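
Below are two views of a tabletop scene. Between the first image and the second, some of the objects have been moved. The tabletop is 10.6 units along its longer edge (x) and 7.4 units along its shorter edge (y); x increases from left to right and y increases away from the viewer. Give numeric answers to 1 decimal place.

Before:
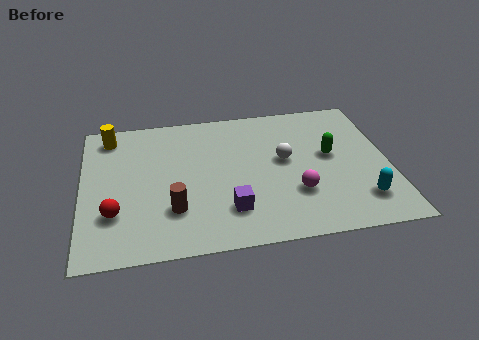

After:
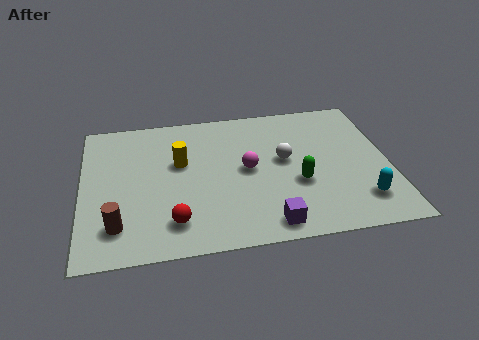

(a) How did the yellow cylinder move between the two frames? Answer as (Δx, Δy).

(2.4, -1.8)

The yellow cylinder started near (1.0, 6.3) and ended near (3.4, 4.5).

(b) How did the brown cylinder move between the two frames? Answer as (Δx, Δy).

(-1.9, -0.5)

The brown cylinder started near (3.1, 2.1) and ended near (1.2, 1.6).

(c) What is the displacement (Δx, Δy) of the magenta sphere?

(-1.6, 1.5)

The magenta sphere started near (7.3, 2.3) and ended near (5.7, 3.8).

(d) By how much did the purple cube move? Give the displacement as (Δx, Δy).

(1.3, -0.9)

From the two frames, the purple cube sits at roughly (5.0, 1.8) before and (6.3, 0.9) after.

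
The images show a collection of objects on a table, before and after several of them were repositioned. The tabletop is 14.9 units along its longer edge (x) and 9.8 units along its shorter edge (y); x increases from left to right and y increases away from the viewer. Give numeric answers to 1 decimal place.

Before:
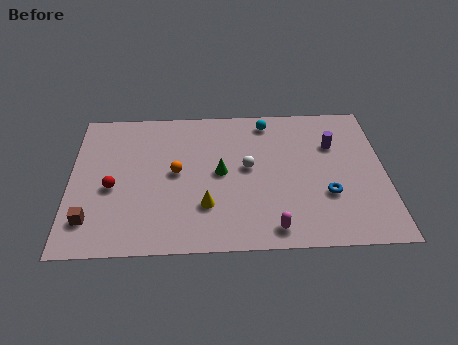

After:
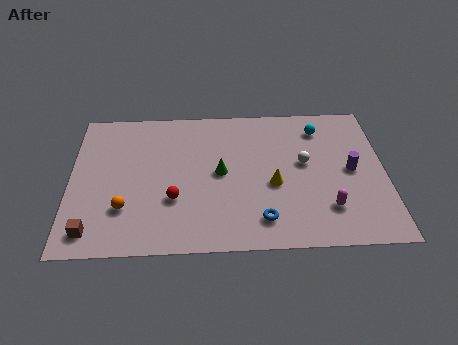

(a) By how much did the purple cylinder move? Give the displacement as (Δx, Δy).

(0.8, -1.8)

The purple cylinder was at about (12.5, 6.7) and moved to about (13.3, 4.9).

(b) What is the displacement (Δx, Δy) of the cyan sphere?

(2.5, -0.6)

From the two frames, the cyan sphere sits at roughly (9.4, 8.5) before and (11.9, 7.9) after.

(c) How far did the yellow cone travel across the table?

3.5

The yellow cone was near (6.4, 2.8) before and (9.6, 4.1) after, so it travelled √(3.2² + 1.3²) ≈ 3.5 units.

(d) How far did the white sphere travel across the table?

2.7

The white sphere was near (8.4, 5.3) before and (11.1, 5.5) after, so it travelled √(2.7² + 0.2²) ≈ 2.7 units.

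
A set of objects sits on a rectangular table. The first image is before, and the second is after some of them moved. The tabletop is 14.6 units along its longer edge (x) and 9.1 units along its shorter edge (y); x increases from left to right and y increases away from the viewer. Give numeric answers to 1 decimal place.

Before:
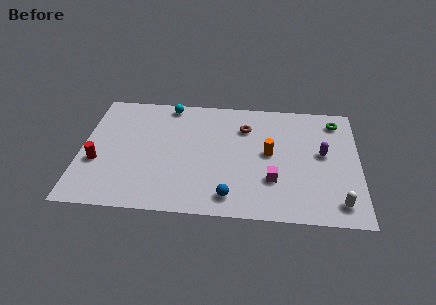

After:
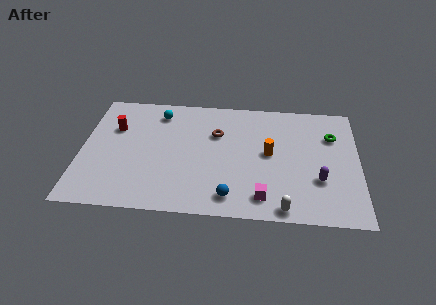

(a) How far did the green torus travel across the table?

1.2

From (13.4, 7.6) to (13.2, 6.4), the green torus covered √(0.2² + 1.2²) ≈ 1.2 units.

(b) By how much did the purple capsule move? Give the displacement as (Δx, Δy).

(-0.2, -2.0)

The purple capsule was at about (12.7, 5.0) and moved to about (12.5, 3.0).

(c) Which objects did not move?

the blue sphere and the orange cylinder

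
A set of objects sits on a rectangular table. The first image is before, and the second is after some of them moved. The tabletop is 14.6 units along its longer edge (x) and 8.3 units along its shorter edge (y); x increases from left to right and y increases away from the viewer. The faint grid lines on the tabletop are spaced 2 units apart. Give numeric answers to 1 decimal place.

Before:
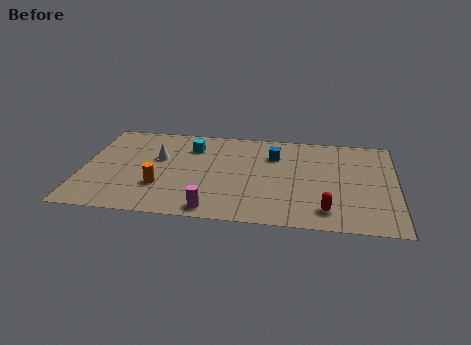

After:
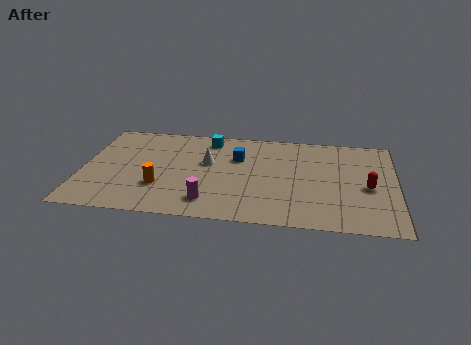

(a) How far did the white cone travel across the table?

2.3

From (3.5, 5.1) to (5.8, 5.0), the white cone covered √(2.3² + 0.1²) ≈ 2.3 units.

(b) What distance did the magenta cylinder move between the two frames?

0.7

The magenta cylinder was near (6.2, 0.9) before and (6.0, 1.6) after, so it travelled √(0.2² + 0.7²) ≈ 0.7 units.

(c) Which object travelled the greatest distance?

the red capsule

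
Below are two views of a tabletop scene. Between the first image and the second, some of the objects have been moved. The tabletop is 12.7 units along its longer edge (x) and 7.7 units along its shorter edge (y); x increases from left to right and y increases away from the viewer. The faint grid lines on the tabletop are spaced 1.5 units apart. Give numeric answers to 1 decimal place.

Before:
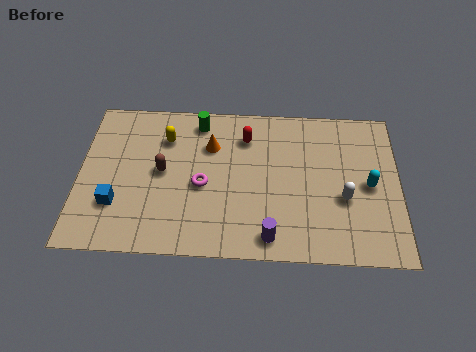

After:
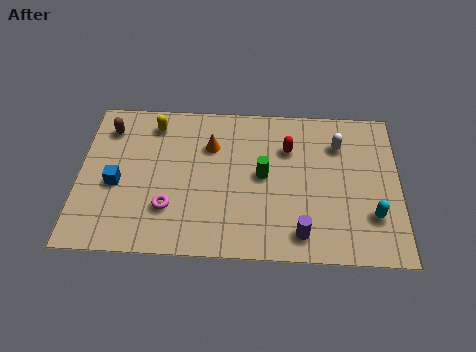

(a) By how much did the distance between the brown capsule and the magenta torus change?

+2.9

They were about 1.7 units apart before and 4.6 after — 2.9 units further apart.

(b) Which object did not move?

the orange cone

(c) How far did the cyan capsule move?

1.5

The cyan capsule was near (11.5, 3.7) before and (11.6, 2.2) after, so it travelled √(0.1² + 1.5²) ≈ 1.5 units.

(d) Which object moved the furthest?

the green cylinder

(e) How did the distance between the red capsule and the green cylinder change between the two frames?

-0.3

The distance was about 2.0 in the first image and 1.7 in the second, so they moved 0.3 units closer together.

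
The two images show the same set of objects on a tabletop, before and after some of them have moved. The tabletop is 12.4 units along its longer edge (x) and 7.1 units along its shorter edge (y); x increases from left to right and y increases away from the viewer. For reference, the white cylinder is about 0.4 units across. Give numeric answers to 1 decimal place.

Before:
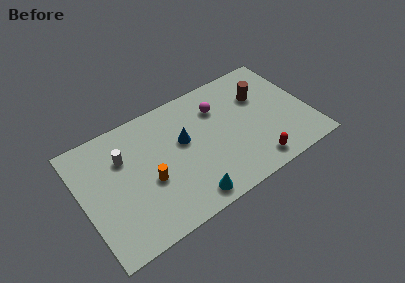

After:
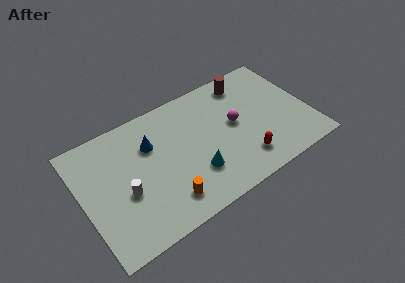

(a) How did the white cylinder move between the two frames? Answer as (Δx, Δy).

(-0.2, -2.0)

The white cylinder started near (2.4, 4.9) and ended near (2.2, 2.9).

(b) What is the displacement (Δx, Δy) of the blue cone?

(-1.7, 0.7)

The blue cone started near (5.6, 4.2) and ended near (3.9, 4.9).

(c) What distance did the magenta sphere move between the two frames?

1.6

The magenta sphere moved from about (7.7, 5.2) to (8.4, 3.8), a distance of √(0.7² + 1.4²) ≈ 1.6.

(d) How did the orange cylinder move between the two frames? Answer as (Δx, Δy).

(0.7, -1.5)

The orange cylinder started near (3.5, 2.9) and ended near (4.2, 1.4).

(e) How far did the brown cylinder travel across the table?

1.3

The brown cylinder was near (10.0, 4.8) before and (9.4, 6.0) after, so it travelled √(0.6² + 1.2²) ≈ 1.3 units.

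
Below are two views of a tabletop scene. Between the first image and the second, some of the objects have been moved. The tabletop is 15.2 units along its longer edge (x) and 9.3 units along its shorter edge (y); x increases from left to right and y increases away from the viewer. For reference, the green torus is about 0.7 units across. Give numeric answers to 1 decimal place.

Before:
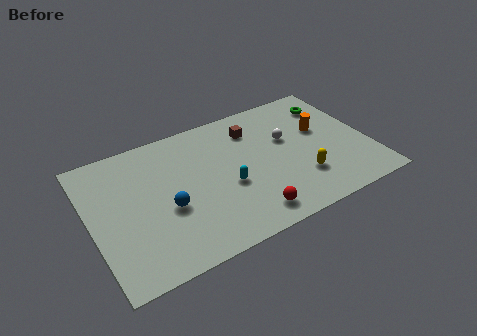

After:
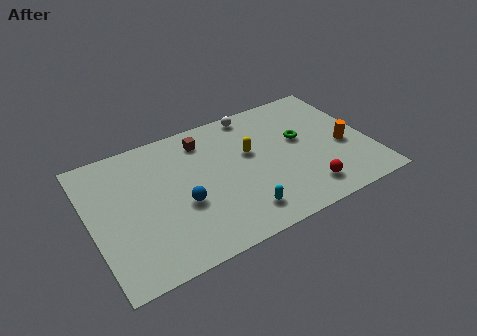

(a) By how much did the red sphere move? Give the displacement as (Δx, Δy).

(3.2, 0.3)

From the two frames, the red sphere sits at roughly (8.1, 1.4) before and (11.3, 1.7) after.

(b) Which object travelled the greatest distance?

the yellow capsule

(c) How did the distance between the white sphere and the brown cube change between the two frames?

+0.7

They were about 2.3 units apart before and 3.0 after — 0.7 units further apart.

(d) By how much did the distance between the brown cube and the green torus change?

+1.1

They were about 4.5 units apart before and 5.6 after — 1.1 units further apart.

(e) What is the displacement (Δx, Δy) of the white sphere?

(-1.5, 2.7)

The white sphere started near (10.9, 5.7) and ended near (9.4, 8.4).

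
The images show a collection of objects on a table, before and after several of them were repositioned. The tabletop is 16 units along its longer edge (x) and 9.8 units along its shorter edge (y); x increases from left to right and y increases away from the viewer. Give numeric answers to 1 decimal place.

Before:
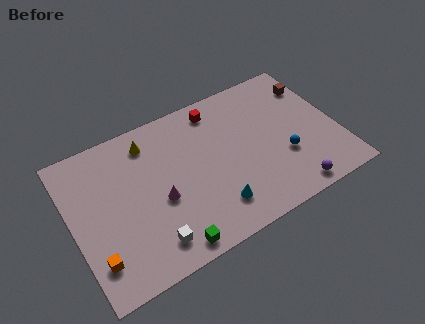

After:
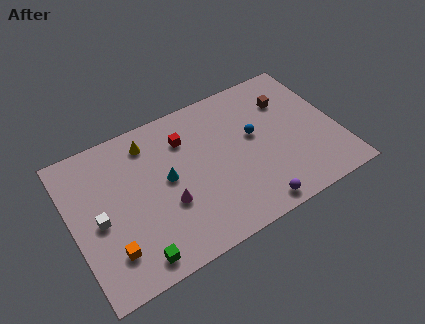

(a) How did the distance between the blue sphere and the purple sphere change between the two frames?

+2.3

The distance was about 2.4 in the first image and 4.7 in the second, so they moved 2.3 units further apart.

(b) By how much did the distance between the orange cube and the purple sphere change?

-3.2

Before: roughly 11.7 units apart; after: 8.5. That's 3.2 units closer together.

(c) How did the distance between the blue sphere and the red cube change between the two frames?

-1.7

Before: roughly 6.0 units apart; after: 4.3. That's 1.7 units closer together.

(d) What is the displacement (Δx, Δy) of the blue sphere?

(-1.5, 2.2)

The blue sphere started near (12.6, 3.4) and ended near (11.1, 5.6).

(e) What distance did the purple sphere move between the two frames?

2.3

The purple sphere was near (12.6, 1.0) before and (10.3, 1.0) after, so it travelled √(2.3² + 0.0²) ≈ 2.3 units.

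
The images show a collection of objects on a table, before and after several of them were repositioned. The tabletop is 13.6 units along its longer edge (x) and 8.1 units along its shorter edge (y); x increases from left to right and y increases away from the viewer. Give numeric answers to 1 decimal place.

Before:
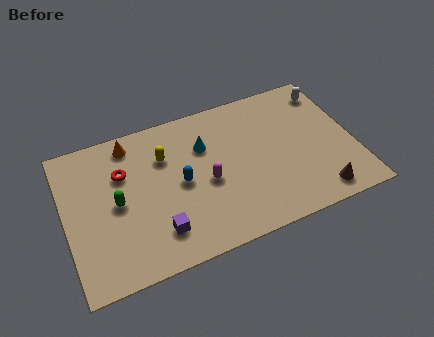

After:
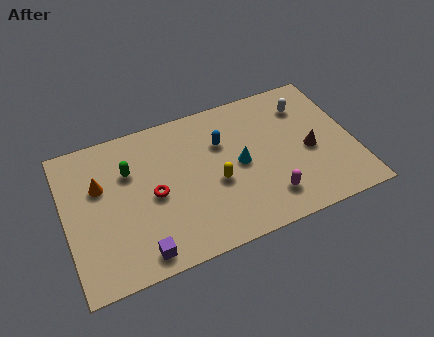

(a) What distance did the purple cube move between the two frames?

1.2

The purple cube was near (4.1, 1.8) before and (3.2, 1.0) after, so it travelled √(0.9² + 0.8²) ≈ 1.2 units.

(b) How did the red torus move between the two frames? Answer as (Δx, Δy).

(1.3, -1.7)

The red torus was at about (2.8, 5.5) and moved to about (4.1, 3.8).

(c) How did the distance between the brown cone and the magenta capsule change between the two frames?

-2.7

Before: roughly 5.6 units apart; after: 2.9. That's 2.7 units closer together.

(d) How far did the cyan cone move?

2.2

The cyan cone moved from about (6.7, 5.6) to (8.2, 4.0), a distance of √(1.5² + 1.6²) ≈ 2.2.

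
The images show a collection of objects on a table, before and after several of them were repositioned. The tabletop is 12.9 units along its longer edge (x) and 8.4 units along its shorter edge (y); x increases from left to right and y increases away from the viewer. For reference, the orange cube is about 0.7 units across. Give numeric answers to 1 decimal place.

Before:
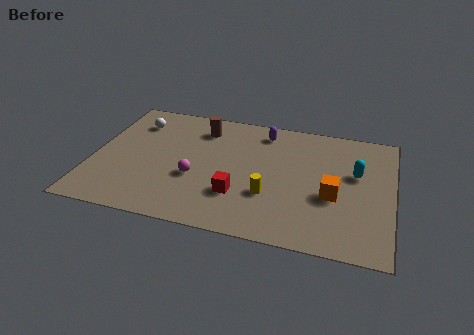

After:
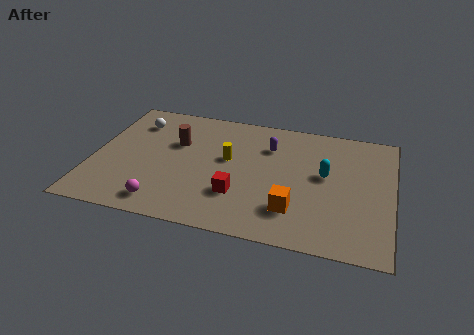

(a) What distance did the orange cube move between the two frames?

2.1

The orange cube moved from about (10.4, 3.4) to (8.8, 2.1), a distance of √(1.6² + 1.3²) ≈ 2.1.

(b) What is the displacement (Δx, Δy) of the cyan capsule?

(-1.3, -0.4)

From the two frames, the cyan capsule sits at roughly (11.3, 5.1) before and (10.0, 4.7) after.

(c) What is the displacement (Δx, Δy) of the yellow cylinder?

(-1.9, 2.0)

From the two frames, the yellow cylinder sits at roughly (7.7, 2.8) before and (5.8, 4.8) after.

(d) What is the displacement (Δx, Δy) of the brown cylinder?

(-1.0, -1.3)

The brown cylinder started near (4.5, 6.7) and ended near (3.5, 5.4).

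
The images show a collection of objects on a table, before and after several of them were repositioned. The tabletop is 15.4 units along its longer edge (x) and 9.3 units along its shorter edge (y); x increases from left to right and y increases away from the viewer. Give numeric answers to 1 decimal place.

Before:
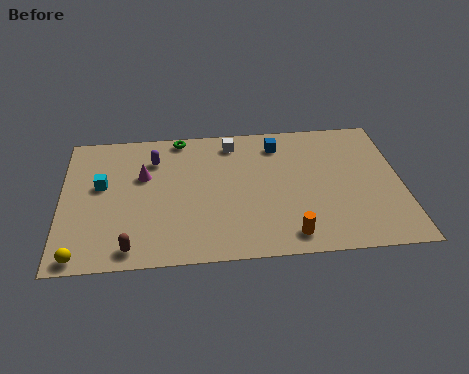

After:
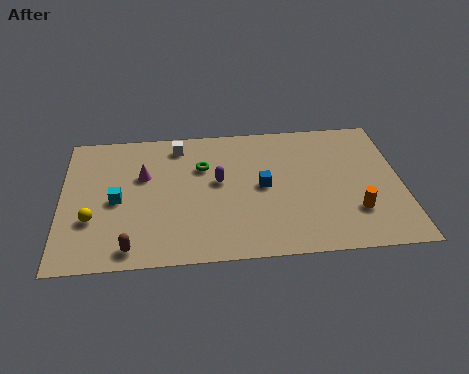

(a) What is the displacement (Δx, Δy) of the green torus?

(1.0, -2.2)

The green torus started near (5.4, 8.5) and ended near (6.4, 6.3).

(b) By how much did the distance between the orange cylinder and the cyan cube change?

+1.5

They were about 9.3 units apart before and 10.8 after — 1.5 units further apart.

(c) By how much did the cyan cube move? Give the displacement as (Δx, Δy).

(0.7, -1.1)

The cyan cube was at about (1.8, 5.4) and moved to about (2.5, 4.3).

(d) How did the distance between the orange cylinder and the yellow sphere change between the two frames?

+2.5

The distance was about 9.3 in the first image and 11.8 in the second, so they moved 2.5 units further apart.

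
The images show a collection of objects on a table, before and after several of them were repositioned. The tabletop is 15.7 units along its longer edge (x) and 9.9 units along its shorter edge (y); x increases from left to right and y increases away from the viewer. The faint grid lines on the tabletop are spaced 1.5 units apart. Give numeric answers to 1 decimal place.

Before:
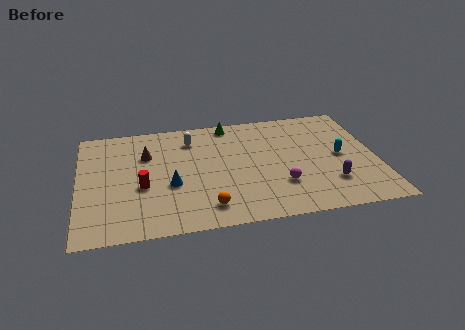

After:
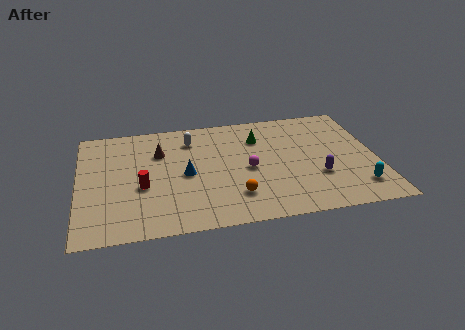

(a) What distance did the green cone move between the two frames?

2.2

The green cone moved from about (8.1, 8.9) to (9.6, 7.3), a distance of √(1.5² + 1.6²) ≈ 2.2.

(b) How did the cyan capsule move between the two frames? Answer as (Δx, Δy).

(0.7, -2.9)

The cyan capsule was at about (13.8, 4.9) and moved to about (14.5, 2.0).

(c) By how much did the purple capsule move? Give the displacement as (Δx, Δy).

(-0.6, 0.7)

The purple capsule was at about (13.1, 2.6) and moved to about (12.5, 3.3).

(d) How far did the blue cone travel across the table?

1.1

From (4.8, 3.9) to (5.6, 4.7), the blue cone covered √(0.8² + 0.8²) ≈ 1.1 units.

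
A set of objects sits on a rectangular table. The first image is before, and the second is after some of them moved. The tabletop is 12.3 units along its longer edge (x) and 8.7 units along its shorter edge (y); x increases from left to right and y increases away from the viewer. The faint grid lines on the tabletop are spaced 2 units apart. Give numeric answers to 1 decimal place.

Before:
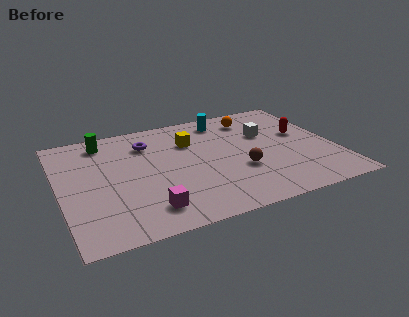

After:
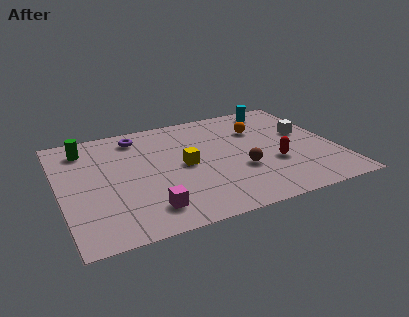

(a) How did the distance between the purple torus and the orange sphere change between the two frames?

+0.6

The distance was about 4.9 in the first image and 5.5 in the second, so they moved 0.6 units further apart.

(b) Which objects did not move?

the magenta cube and the brown sphere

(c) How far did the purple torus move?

0.8

The purple torus moved from about (4.1, 6.6) to (3.7, 7.3), a distance of √(0.4² + 0.7²) ≈ 0.8.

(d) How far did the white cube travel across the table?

1.8

From (9.4, 5.6) to (11.1, 5.1), the white cube covered √(1.7² + 0.5²) ≈ 1.8 units.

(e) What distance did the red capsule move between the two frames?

2.6

From (11.0, 5.1) to (9.4, 3.1), the red capsule covered √(1.6² + 2.0²) ≈ 2.6 units.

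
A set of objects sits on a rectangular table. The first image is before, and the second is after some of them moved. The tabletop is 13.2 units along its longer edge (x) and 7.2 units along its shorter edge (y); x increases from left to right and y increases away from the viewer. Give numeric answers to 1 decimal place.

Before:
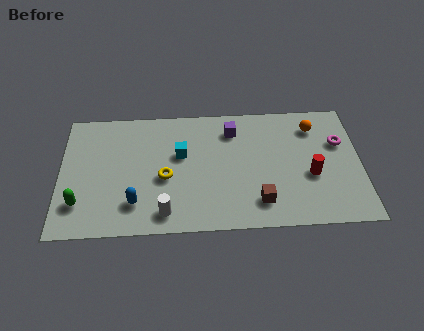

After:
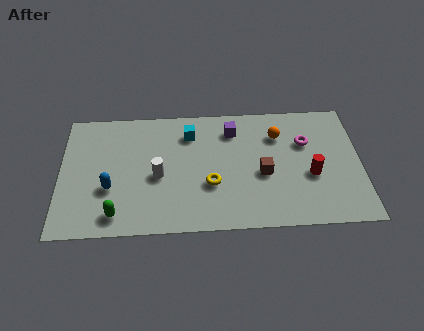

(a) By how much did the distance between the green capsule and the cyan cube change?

+0.4

The distance was about 5.1 in the first image and 5.5 in the second, so they moved 0.4 units further apart.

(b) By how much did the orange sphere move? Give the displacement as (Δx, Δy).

(-1.6, -0.4)

From the two frames, the orange sphere sits at roughly (11.2, 5.7) before and (9.6, 5.3) after.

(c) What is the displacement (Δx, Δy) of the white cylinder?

(-0.3, 2.1)

From the two frames, the white cylinder sits at roughly (4.6, 1.1) before and (4.3, 3.2) after.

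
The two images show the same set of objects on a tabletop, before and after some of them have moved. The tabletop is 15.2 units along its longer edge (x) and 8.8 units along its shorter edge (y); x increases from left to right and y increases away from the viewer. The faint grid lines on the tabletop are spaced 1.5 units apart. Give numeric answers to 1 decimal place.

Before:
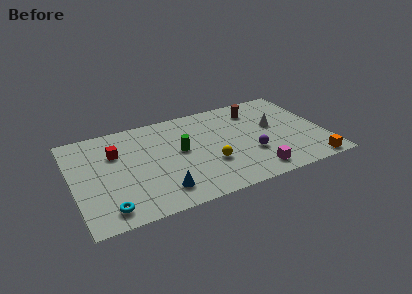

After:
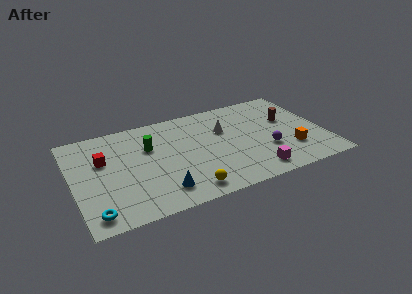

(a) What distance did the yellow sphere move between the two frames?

2.4

The yellow sphere was near (8.1, 3.0) before and (6.5, 1.2) after, so it travelled √(1.6² + 1.8²) ≈ 2.4 units.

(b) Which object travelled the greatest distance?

the white cone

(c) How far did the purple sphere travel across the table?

1.0

The purple sphere moved from about (10.6, 3.0) to (11.6, 3.0), a distance of √(1.0² + 0.0²) ≈ 1.0.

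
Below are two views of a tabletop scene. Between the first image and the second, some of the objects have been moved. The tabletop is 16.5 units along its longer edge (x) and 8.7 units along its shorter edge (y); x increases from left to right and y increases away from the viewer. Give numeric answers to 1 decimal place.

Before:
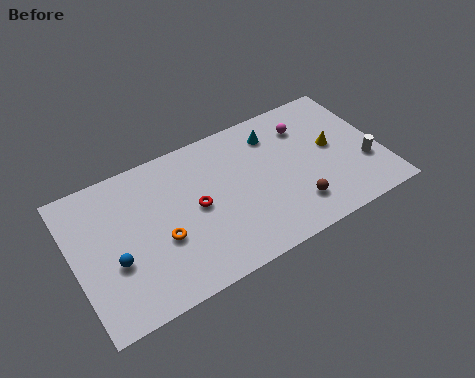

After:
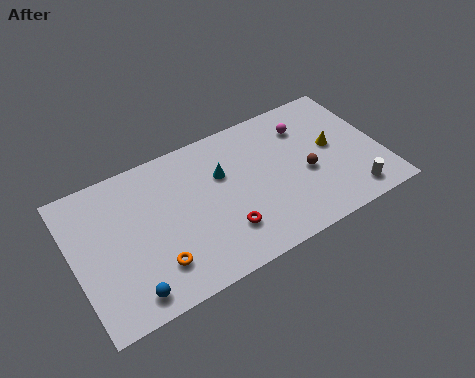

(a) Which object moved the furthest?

the cyan cone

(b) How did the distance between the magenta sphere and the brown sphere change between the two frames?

-1.9

Before: roughly 4.8 units apart; after: 2.9. That's 1.9 units closer together.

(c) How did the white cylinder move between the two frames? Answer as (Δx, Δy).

(-1.0, -1.6)

The white cylinder was at about (15.5, 2.9) and moved to about (14.5, 1.3).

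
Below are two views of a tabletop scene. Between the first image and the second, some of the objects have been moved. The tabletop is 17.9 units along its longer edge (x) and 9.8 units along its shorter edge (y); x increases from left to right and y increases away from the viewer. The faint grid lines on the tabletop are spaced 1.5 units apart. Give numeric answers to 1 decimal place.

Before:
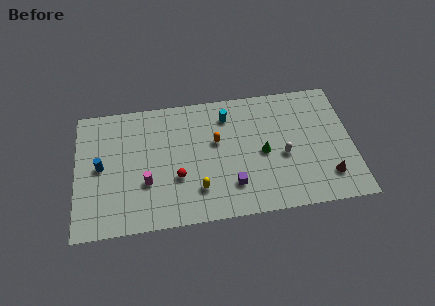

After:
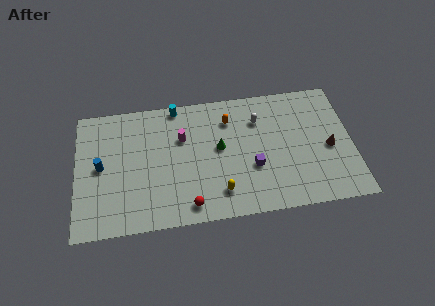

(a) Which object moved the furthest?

the magenta cylinder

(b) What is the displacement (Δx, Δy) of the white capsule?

(-1.5, 3.0)

From the two frames, the white capsule sits at roughly (13.4, 4.2) before and (11.9, 7.2) after.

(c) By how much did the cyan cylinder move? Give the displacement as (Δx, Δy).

(-3.3, 1.2)

From the two frames, the cyan cylinder sits at roughly (9.9, 7.8) before and (6.6, 9.0) after.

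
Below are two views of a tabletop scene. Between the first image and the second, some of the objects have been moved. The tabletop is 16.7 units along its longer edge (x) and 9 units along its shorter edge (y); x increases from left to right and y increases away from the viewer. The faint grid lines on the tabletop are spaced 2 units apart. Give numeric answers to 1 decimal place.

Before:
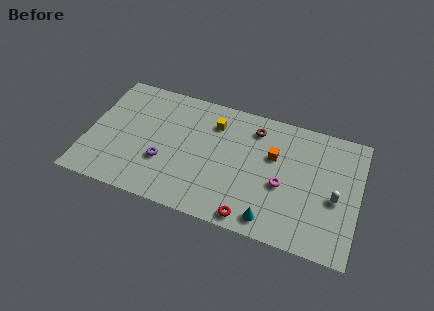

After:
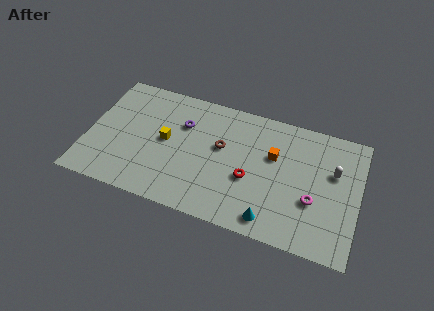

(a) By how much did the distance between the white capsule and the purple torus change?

-1.1

Before: roughly 10.5 units apart; after: 9.4. That's 1.1 units closer together.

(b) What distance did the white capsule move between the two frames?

1.8

The white capsule was near (15.3, 3.9) before and (15.1, 5.7) after, so it travelled √(0.2² + 1.8²) ≈ 1.8 units.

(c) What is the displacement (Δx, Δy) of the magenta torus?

(1.9, -0.5)

From the two frames, the magenta torus sits at roughly (12.1, 3.8) before and (14.0, 3.3) after.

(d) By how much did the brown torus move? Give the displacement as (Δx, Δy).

(-1.9, -2.0)

The brown torus started near (10.1, 7.3) and ended near (8.2, 5.3).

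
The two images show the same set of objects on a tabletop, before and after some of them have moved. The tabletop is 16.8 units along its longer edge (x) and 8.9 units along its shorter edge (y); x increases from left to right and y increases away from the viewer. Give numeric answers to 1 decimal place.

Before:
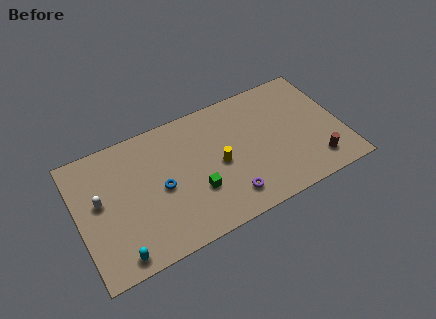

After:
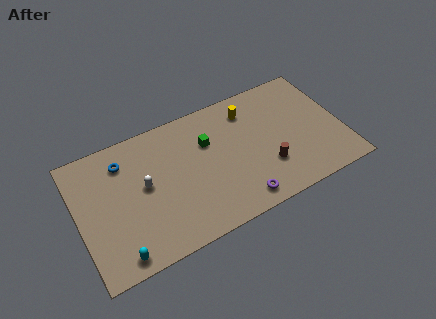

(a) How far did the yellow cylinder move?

3.7

From (8.9, 4.2) to (11.2, 7.1), the yellow cylinder covered √(2.3² + 2.9²) ≈ 3.7 units.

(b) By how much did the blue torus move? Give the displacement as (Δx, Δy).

(-2.1, 2.8)

From the two frames, the blue torus sits at roughly (5.2, 4.2) before and (3.1, 7.0) after.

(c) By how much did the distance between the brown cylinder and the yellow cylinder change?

-2.0

They were about 6.4 units apart before and 4.4 after — 2.0 units closer together.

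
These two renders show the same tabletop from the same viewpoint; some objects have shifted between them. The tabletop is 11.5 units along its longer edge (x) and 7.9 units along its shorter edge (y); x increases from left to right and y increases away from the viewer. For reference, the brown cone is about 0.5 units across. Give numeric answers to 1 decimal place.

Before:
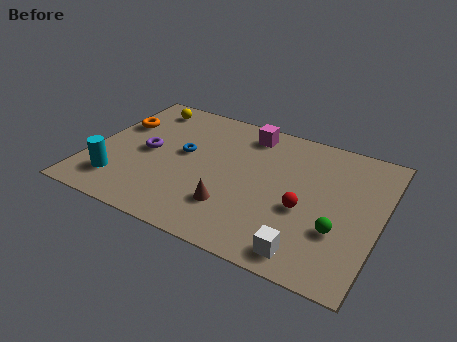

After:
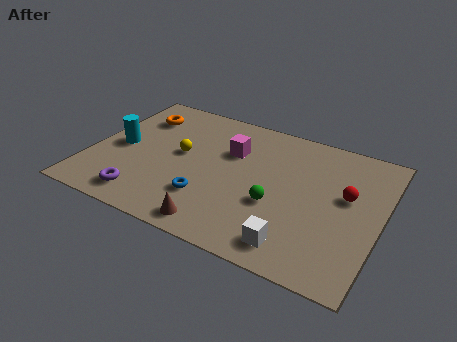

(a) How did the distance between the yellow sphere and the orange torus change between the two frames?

+0.9

The distance was about 1.7 in the first image and 2.6 in the second, so they moved 0.9 units further apart.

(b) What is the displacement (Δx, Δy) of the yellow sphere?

(1.9, -2.4)

The yellow sphere was at about (1.6, 6.7) and moved to about (3.5, 4.3).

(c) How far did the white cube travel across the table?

0.5

The white cube moved from about (9.0, 1.0) to (8.5, 1.2), a distance of √(0.5² + 0.2²) ≈ 0.5.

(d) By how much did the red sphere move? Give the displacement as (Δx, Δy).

(1.5, 1.4)

From the two frames, the red sphere sits at roughly (8.6, 3.2) before and (10.1, 4.6) after.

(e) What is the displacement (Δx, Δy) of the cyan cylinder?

(-0.3, 2.1)

The cyan cylinder started near (1.4, 1.7) and ended near (1.1, 3.8).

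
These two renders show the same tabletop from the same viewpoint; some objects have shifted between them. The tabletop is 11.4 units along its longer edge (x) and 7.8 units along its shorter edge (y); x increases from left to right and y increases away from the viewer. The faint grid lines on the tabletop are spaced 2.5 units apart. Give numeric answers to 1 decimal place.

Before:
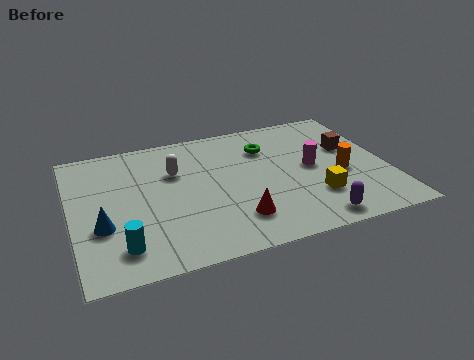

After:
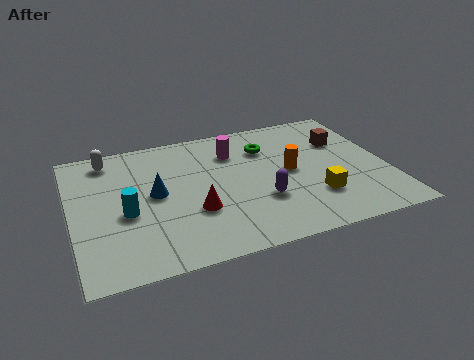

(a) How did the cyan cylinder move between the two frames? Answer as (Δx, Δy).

(0.3, 1.8)

The cyan cylinder was at about (1.6, 1.5) and moved to about (1.9, 3.3).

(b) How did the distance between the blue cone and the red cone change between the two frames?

-2.9

The distance was about 4.8 in the first image and 1.9 in the second, so they moved 2.9 units closer together.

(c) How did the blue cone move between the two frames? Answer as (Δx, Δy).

(2.0, 1.3)

The blue cone started near (1.0, 2.8) and ended near (3.0, 4.1).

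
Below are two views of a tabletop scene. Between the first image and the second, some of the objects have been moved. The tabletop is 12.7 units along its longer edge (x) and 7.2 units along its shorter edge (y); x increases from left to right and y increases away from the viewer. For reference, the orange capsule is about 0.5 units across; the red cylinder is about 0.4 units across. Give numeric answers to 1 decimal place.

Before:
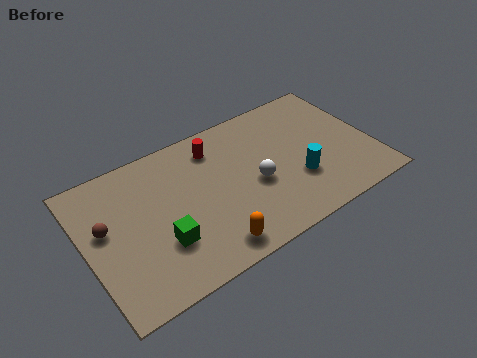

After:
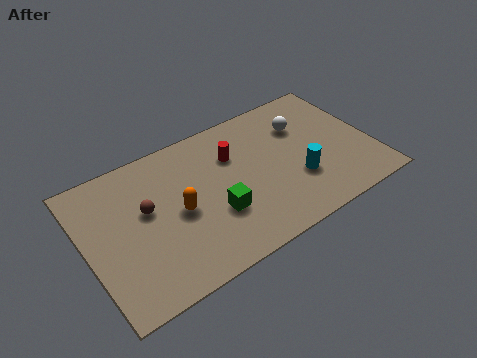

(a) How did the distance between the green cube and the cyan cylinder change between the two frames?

-2.4

Before: roughly 6.1 units apart; after: 3.7. That's 2.4 units closer together.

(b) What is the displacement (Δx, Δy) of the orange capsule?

(-1.0, 2.4)

The orange capsule was at about (5.0, 1.0) and moved to about (4.0, 3.4).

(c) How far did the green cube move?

2.4

The green cube moved from about (3.1, 2.3) to (5.5, 2.5), a distance of √(2.4² + 0.2²) ≈ 2.4.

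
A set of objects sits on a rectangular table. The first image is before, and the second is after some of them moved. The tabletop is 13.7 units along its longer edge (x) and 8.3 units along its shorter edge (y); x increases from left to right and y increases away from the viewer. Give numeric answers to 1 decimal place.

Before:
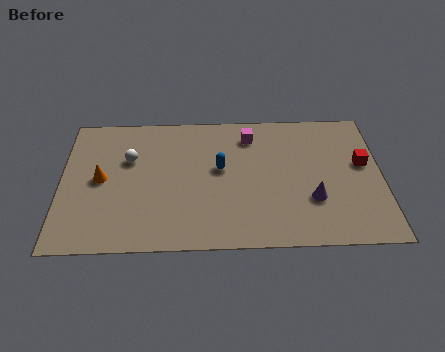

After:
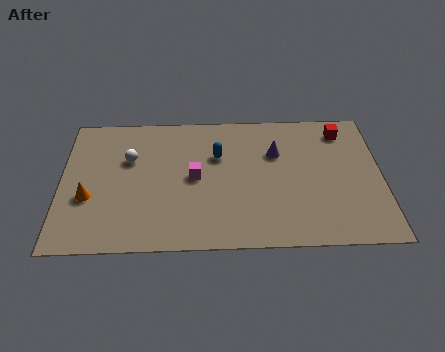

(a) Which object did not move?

the white sphere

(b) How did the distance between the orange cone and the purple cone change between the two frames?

-0.7

Before: roughly 9.1 units apart; after: 8.4. That's 0.7 units closer together.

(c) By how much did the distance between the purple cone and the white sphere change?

-2.0

Before: roughly 8.3 units apart; after: 6.3. That's 2.0 units closer together.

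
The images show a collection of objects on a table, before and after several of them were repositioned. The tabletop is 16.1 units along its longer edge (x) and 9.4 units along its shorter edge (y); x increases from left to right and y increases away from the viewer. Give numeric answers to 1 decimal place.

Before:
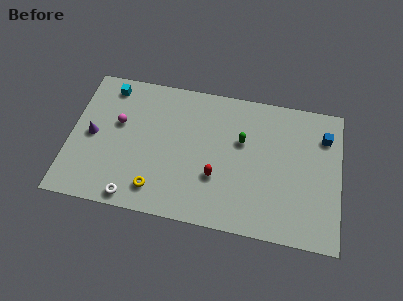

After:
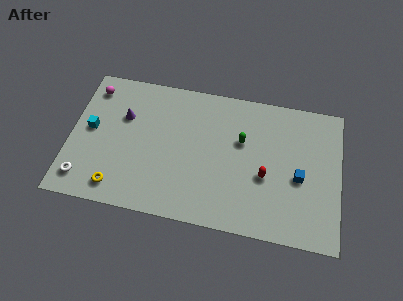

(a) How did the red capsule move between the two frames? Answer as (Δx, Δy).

(2.9, 0.6)

The red capsule started near (8.8, 3.2) and ended near (11.7, 3.8).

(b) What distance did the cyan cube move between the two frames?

3.2

From (2.1, 8.1) to (1.2, 5.0), the cyan cube covered √(0.9² + 3.1²) ≈ 3.2 units.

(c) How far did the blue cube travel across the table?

3.3

The blue cube was near (15.1, 7.1) before and (13.7, 4.1) after, so it travelled √(1.4² + 3.0²) ≈ 3.3 units.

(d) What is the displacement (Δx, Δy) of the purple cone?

(1.8, 1.6)

The purple cone was at about (1.3, 4.6) and moved to about (3.1, 6.2).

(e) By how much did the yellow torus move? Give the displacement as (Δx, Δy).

(-2.3, -0.3)

The yellow torus started near (5.3, 1.7) and ended near (3.0, 1.4).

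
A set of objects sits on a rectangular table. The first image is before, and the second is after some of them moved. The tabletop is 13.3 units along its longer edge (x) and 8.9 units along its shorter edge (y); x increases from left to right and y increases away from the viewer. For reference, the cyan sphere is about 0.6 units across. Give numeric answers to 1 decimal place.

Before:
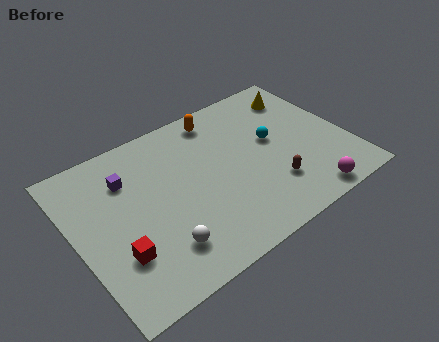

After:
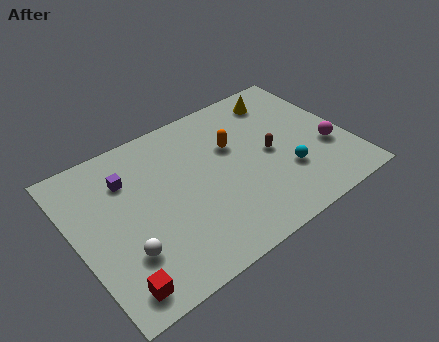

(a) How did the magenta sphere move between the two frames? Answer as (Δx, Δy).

(1.6, 2.3)

The magenta sphere was at about (10.6, 0.9) and moved to about (12.2, 3.2).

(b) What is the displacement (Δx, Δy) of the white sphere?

(-1.6, 0.6)

The white sphere started near (3.6, 2.0) and ended near (2.0, 2.6).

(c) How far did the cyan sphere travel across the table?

2.2

The cyan sphere moved from about (9.8, 5.0) to (10.0, 2.8), a distance of √(0.2² + 2.2²) ≈ 2.2.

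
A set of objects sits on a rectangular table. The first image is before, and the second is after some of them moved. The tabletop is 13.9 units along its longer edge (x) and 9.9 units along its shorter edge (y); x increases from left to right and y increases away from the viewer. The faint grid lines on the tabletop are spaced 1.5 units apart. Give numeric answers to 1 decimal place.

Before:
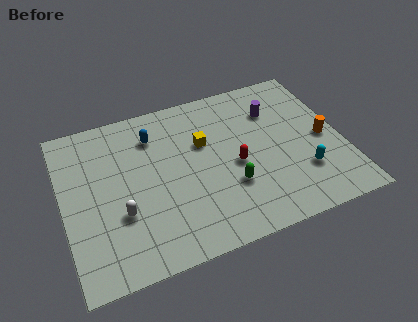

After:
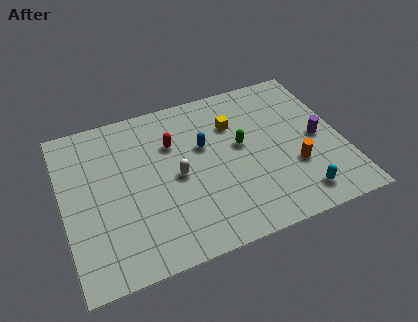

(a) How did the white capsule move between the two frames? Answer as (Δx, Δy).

(2.9, 1.3)

The white capsule was at about (2.7, 3.4) and moved to about (5.6, 4.7).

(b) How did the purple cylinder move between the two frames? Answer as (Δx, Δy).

(1.9, -2.5)

The purple cylinder started near (10.8, 7.2) and ended near (12.7, 4.7).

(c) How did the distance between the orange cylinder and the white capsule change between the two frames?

-4.5

They were about 10.4 units apart before and 5.9 after — 4.5 units closer together.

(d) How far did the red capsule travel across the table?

3.8

The red capsule was near (8.5, 4.4) before and (5.6, 6.8) after, so it travelled √(2.9² + 2.4²) ≈ 3.8 units.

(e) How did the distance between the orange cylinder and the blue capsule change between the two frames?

-3.8

The distance was about 8.8 in the first image and 5.0 in the second, so they moved 3.8 units closer together.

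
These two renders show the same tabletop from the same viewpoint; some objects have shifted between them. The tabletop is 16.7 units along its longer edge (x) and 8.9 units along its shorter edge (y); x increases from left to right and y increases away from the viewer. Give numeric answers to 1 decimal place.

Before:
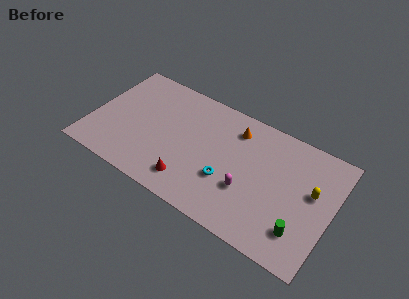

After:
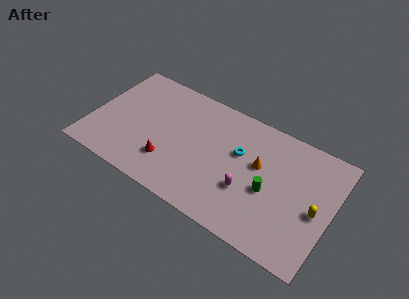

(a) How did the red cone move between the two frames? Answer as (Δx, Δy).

(-1.6, 0.7)

The red cone started near (7.3, 1.7) and ended near (5.7, 2.4).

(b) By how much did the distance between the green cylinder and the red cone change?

-0.7

The distance was about 7.6 in the first image and 6.9 in the second, so they moved 0.7 units closer together.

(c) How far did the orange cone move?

2.6

From (9.7, 7.1) to (11.6, 5.3), the orange cone covered √(1.9² + 1.8²) ≈ 2.6 units.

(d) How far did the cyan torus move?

2.5

The cyan torus moved from about (9.7, 3.1) to (10.2, 5.5), a distance of √(0.5² + 2.4²) ≈ 2.5.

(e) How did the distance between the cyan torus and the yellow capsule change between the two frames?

-0.3

Before: roughly 6.0 units apart; after: 5.7. That's 0.3 units closer together.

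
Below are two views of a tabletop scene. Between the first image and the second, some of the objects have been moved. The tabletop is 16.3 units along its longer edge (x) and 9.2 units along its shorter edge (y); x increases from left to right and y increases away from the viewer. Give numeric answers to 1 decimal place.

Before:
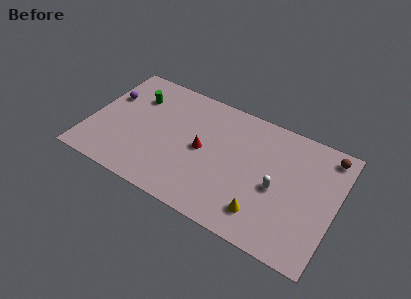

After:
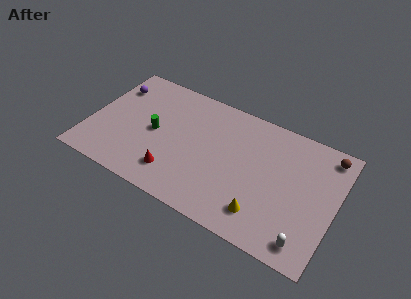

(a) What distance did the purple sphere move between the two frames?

0.9

From (1.0, 6.0) to (1.1, 6.9), the purple sphere covered √(0.1² + 0.9²) ≈ 0.9 units.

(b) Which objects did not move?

the yellow cone and the brown sphere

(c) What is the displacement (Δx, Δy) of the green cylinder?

(1.6, -2.2)

From the two frames, the green cylinder sits at roughly (2.7, 6.7) before and (4.3, 4.5) after.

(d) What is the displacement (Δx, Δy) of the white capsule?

(2.3, -2.8)

From the two frames, the white capsule sits at roughly (12.5, 4.1) before and (14.8, 1.3) after.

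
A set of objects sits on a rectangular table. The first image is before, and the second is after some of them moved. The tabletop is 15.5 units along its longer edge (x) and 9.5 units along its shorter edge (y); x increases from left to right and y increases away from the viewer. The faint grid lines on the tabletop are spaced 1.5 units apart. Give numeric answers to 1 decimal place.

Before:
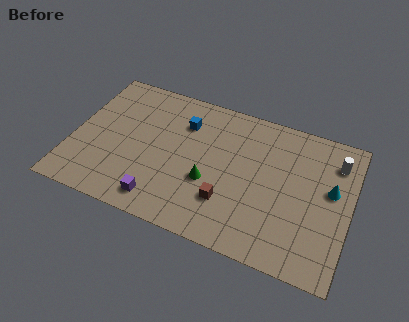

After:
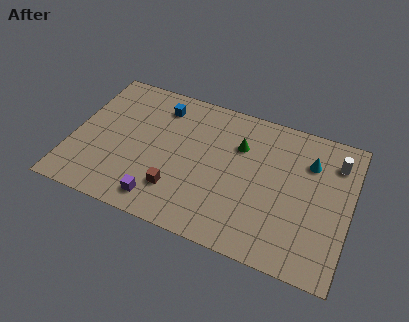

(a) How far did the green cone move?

3.3

The green cone moved from about (7.8, 3.6) to (9.2, 6.6), a distance of √(1.4² + 3.0²) ≈ 3.3.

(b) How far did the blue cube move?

1.6

From (6.0, 7.0) to (4.6, 7.7), the blue cube covered √(1.4² + 0.7²) ≈ 1.6 units.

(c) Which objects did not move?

the purple cube and the white cylinder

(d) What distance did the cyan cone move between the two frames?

1.9

The cyan cone moved from about (14.4, 5.5) to (13.1, 6.9), a distance of √(1.3² + 1.4²) ≈ 1.9.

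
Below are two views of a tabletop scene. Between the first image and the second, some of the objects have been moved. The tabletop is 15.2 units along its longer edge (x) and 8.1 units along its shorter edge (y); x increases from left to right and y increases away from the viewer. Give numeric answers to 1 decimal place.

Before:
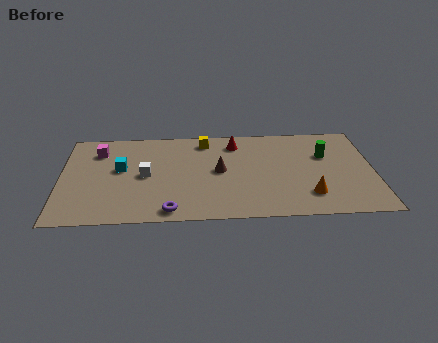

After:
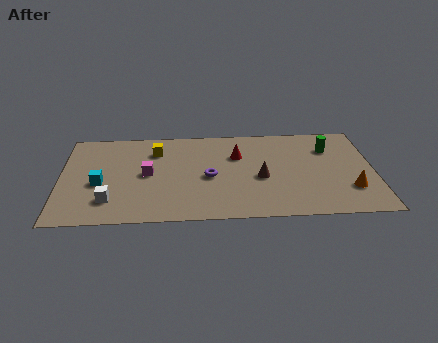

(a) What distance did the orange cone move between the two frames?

2.0

The orange cone moved from about (12.0, 1.9) to (14.0, 2.3), a distance of √(2.0² + 0.4²) ≈ 2.0.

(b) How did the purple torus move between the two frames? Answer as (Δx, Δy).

(1.9, 2.8)

The purple torus started near (5.3, 0.9) and ended near (7.2, 3.7).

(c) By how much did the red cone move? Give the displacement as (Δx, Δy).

(0.1, -1.1)

The red cone started near (8.5, 6.6) and ended near (8.6, 5.5).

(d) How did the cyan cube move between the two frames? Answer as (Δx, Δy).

(-1.0, -1.2)

From the two frames, the cyan cube sits at roughly (2.9, 4.6) before and (1.9, 3.4) after.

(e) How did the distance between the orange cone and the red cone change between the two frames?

+0.4

They were about 5.9 units apart before and 6.3 after — 0.4 units further apart.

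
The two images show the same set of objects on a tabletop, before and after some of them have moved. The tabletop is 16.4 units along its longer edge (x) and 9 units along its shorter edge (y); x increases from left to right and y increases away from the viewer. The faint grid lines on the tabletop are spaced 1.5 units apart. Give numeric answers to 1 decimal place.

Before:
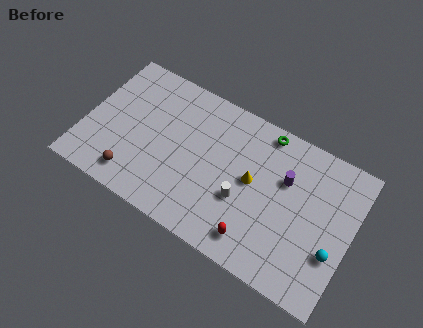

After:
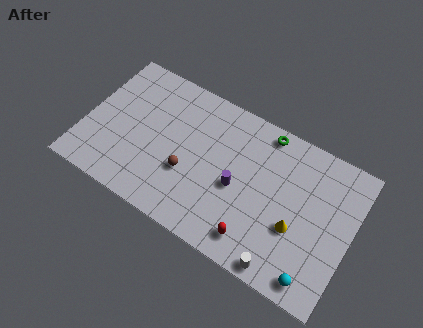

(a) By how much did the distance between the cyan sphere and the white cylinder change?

-3.7

They were about 5.6 units apart before and 1.9 after — 3.7 units closer together.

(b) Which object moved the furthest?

the white cylinder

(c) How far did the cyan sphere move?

2.2

From (15.5, 3.1) to (14.7, 1.1), the cyan sphere covered √(0.8² + 2.0²) ≈ 2.2 units.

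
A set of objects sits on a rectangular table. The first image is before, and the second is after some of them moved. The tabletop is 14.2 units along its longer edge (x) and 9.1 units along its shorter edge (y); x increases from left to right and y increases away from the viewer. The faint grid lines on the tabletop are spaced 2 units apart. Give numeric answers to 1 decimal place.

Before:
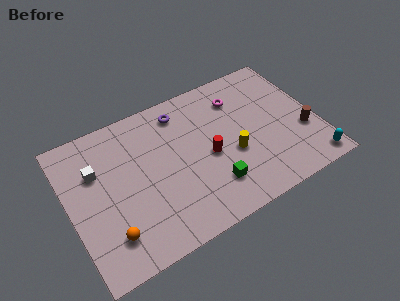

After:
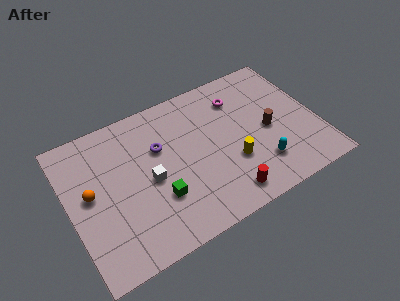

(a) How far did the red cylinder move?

2.8

The red cylinder was near (7.9, 4.1) before and (8.4, 1.3) after, so it travelled √(0.5² + 2.8²) ≈ 2.8 units.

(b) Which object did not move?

the magenta torus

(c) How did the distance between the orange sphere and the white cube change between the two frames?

-0.7

The distance was about 4.1 in the first image and 3.4 in the second, so they moved 0.7 units closer together.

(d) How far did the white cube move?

3.4

The white cube moved from about (1.7, 6.1) to (4.5, 4.2), a distance of √(2.8² + 1.9²) ≈ 3.4.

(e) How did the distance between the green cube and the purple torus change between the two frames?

-2.5

They were about 5.5 units apart before and 3.0 after — 2.5 units closer together.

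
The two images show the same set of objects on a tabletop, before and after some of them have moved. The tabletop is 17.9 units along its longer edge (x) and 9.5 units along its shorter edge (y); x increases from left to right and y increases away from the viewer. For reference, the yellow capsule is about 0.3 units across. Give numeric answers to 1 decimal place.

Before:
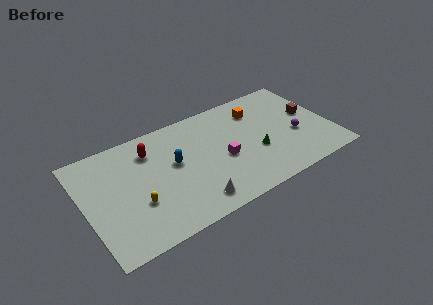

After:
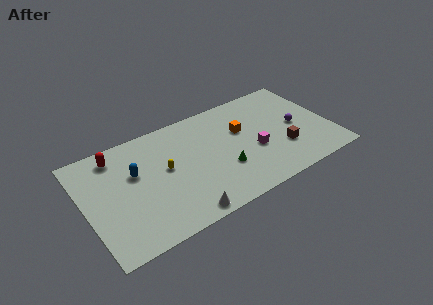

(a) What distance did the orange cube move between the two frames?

1.9

The orange cube was near (13.0, 7.3) before and (11.6, 6.0) after, so it travelled √(1.4² + 1.3²) ≈ 1.9 units.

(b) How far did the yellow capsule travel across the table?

3.0

The yellow capsule moved from about (3.5, 3.3) to (5.8, 5.2), a distance of √(2.3² + 1.9²) ≈ 3.0.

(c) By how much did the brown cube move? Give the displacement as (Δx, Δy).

(-2.4, -2.3)

The brown cube was at about (16.6, 5.3) and moved to about (14.2, 3.0).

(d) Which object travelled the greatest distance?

the brown cube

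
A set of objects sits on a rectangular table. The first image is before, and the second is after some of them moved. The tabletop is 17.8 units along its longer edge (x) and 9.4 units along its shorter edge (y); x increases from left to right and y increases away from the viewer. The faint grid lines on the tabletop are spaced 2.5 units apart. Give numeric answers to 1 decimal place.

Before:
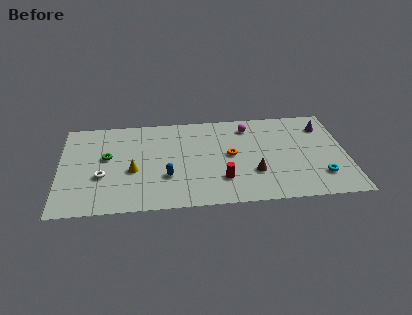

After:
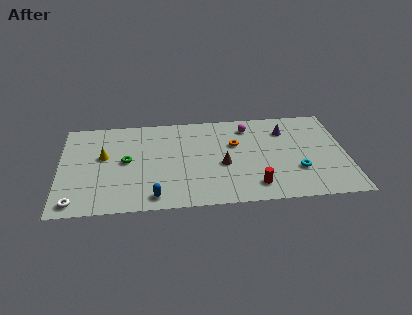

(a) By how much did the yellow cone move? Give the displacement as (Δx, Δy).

(-1.8, 1.6)

The yellow cone started near (4.5, 3.9) and ended near (2.7, 5.5).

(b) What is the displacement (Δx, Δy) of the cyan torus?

(-1.4, 0.7)

The cyan torus was at about (16.1, 2.3) and moved to about (14.7, 3.0).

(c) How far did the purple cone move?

2.4

The purple cone was near (16.5, 7.3) before and (14.1, 7.1) after, so it travelled √(2.4² + 0.2²) ≈ 2.4 units.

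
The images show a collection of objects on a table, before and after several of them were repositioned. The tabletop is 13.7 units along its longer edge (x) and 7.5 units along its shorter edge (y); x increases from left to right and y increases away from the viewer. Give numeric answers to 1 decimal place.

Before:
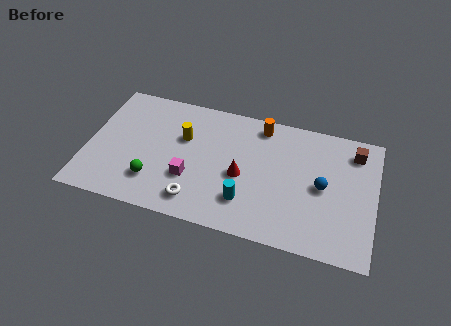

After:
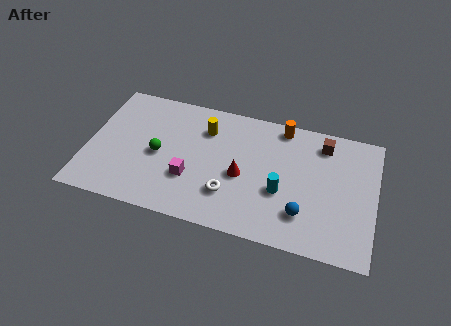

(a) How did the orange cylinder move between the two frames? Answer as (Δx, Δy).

(1.0, 0.2)

From the two frames, the orange cylinder sits at roughly (8.1, 6.5) before and (9.1, 6.7) after.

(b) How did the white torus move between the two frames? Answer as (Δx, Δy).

(1.5, 0.8)

The white torus was at about (5.4, 1.3) and moved to about (6.9, 2.1).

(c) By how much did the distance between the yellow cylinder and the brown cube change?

-2.6

The distance was about 8.2 in the first image and 5.6 in the second, so they moved 2.6 units closer together.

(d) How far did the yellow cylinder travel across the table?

1.3

The yellow cylinder moved from about (4.5, 4.8) to (5.5, 5.6), a distance of √(1.0² + 0.8²) ≈ 1.3.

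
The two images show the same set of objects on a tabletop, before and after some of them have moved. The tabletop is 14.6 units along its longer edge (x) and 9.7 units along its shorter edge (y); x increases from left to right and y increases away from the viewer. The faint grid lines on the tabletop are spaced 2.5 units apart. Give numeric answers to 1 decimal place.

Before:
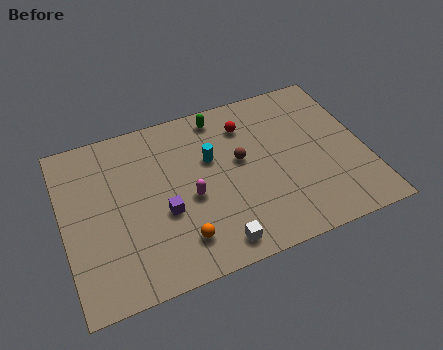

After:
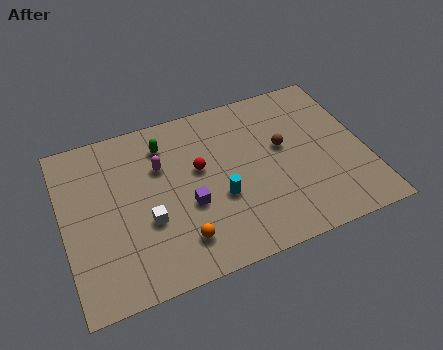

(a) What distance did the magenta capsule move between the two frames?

2.6

The magenta capsule moved from about (6.0, 4.2) to (4.8, 6.5), a distance of √(1.2² + 2.3²) ≈ 2.6.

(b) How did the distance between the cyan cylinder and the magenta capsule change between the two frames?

+1.6

They were about 2.2 units apart before and 3.8 after — 1.6 units further apart.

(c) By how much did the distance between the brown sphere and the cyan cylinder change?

+2.3

They were about 1.5 units apart before and 3.8 after — 2.3 units further apart.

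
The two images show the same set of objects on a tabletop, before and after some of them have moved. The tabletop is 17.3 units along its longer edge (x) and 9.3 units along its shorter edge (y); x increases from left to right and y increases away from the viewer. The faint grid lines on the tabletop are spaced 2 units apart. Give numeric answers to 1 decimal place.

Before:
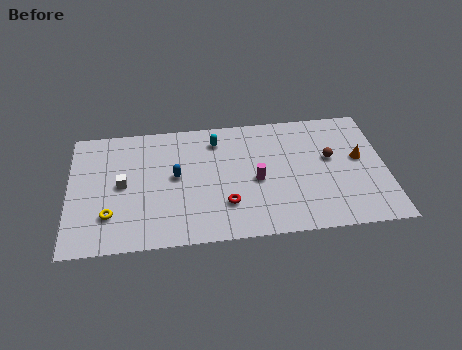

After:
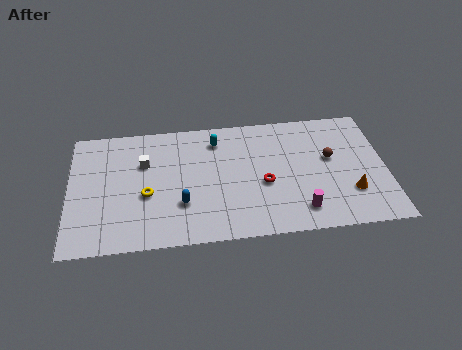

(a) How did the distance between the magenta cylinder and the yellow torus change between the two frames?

+0.4

The distance was about 8.2 in the first image and 8.6 in the second, so they moved 0.4 units further apart.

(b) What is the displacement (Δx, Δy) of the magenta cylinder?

(2.3, -2.5)

From the two frames, the magenta cylinder sits at roughly (10.2, 4.2) before and (12.5, 1.7) after.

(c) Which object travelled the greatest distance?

the magenta cylinder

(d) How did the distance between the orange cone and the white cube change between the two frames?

-1.3

Before: roughly 13.0 units apart; after: 11.7. That's 1.3 units closer together.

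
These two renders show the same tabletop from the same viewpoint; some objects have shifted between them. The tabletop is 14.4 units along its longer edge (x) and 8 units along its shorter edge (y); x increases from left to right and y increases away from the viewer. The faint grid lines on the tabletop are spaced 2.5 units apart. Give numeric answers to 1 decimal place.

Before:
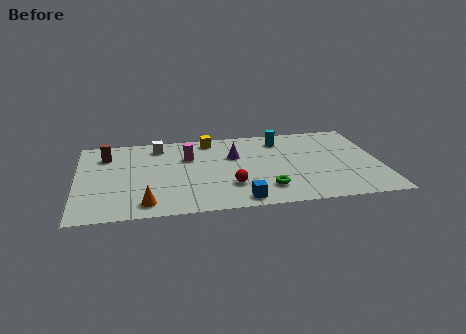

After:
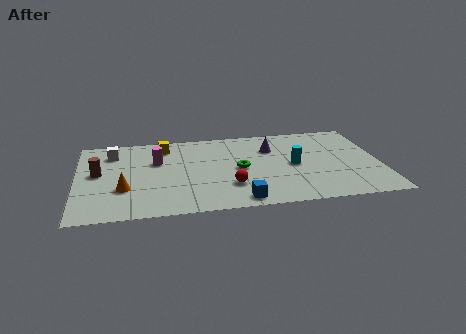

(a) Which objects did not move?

the red sphere and the blue cube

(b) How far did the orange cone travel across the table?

1.8

The orange cone was near (3.2, 1.2) before and (2.2, 2.7) after, so it travelled √(1.0² + 1.5²) ≈ 1.8 units.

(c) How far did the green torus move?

2.4

The green torus moved from about (8.9, 1.8) to (7.7, 3.9), a distance of √(1.2² + 2.1²) ≈ 2.4.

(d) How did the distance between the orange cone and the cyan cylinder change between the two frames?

-0.3

They were about 8.5 units apart before and 8.2 after — 0.3 units closer together.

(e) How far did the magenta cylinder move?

1.5

From (5.3, 5.4) to (3.8, 5.2), the magenta cylinder covered √(1.5² + 0.2²) ≈ 1.5 units.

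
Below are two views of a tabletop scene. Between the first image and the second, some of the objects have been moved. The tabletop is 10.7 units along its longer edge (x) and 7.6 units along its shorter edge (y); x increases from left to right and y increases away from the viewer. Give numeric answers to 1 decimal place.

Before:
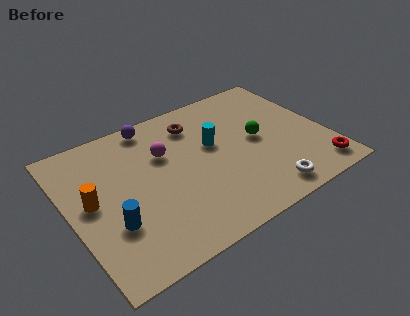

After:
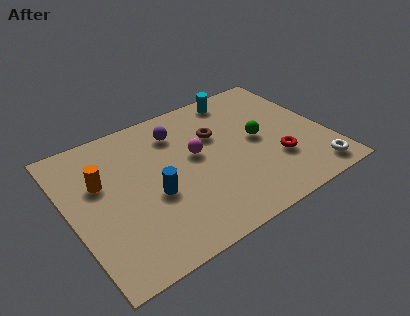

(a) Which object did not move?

the green sphere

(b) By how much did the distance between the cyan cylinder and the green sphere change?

+0.9

Before: roughly 1.9 units apart; after: 2.8. That's 0.9 units further apart.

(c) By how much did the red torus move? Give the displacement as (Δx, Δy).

(-1.5, 1.3)

From the two frames, the red torus sits at roughly (9.9, 1.1) before and (8.4, 2.4) after.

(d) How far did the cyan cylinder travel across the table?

2.7

The cyan cylinder moved from about (6.1, 4.5) to (7.6, 6.7), a distance of √(1.5² + 2.2²) ≈ 2.7.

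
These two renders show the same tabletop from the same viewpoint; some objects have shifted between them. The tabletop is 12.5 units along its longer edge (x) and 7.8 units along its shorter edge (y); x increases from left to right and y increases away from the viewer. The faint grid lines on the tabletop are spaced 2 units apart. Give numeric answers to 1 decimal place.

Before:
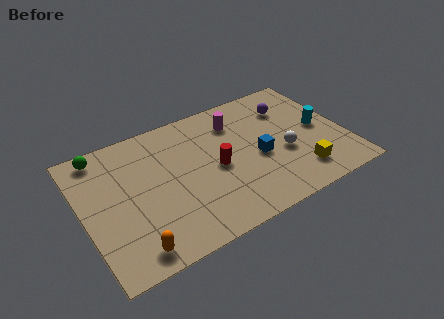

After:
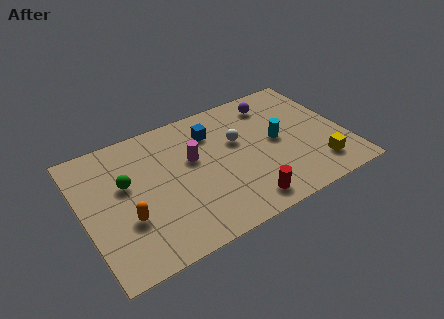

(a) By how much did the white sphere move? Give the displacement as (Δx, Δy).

(-2.0, 1.7)

From the two frames, the white sphere sits at roughly (9.5, 3.1) before and (7.5, 4.8) after.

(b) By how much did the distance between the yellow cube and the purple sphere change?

+0.8

They were about 4.2 units apart before and 5.0 after — 0.8 units further apart.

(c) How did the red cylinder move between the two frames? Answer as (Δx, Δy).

(0.9, -2.6)

The red cylinder started near (6.3, 3.7) and ended near (7.2, 1.1).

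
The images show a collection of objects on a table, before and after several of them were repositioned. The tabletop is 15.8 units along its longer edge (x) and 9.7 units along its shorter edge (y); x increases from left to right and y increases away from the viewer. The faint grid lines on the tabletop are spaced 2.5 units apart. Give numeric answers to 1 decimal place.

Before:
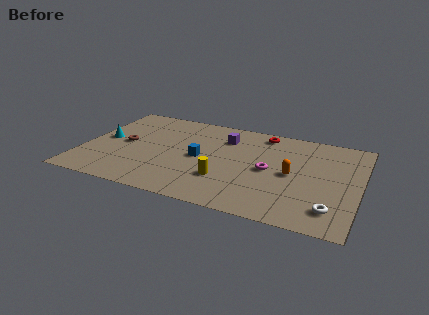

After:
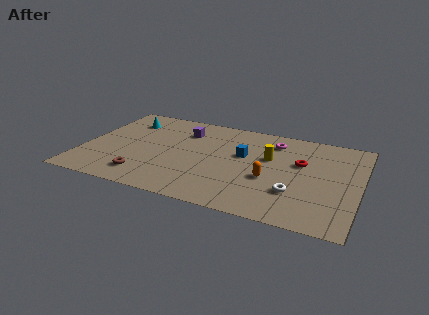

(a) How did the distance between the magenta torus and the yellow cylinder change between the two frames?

-1.2

The distance was about 3.0 in the first image and 1.8 in the second, so they moved 1.2 units closer together.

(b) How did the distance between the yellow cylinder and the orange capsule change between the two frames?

-1.9

They were about 4.1 units apart before and 2.2 after — 1.9 units closer together.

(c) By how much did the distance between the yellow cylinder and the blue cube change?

-0.9

They were about 2.4 units apart before and 1.5 after — 0.9 units closer together.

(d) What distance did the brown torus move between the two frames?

3.4

The brown torus moved from about (2.3, 4.9) to (3.8, 1.8), a distance of √(1.5² + 3.1²) ≈ 3.4.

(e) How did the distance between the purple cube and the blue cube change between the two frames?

+1.0

The distance was about 2.9 in the first image and 3.9 in the second, so they moved 1.0 units further apart.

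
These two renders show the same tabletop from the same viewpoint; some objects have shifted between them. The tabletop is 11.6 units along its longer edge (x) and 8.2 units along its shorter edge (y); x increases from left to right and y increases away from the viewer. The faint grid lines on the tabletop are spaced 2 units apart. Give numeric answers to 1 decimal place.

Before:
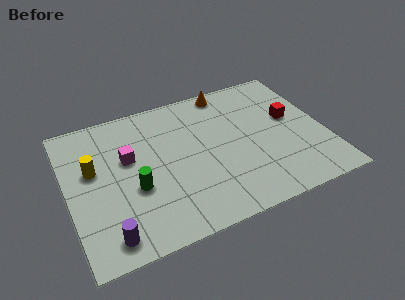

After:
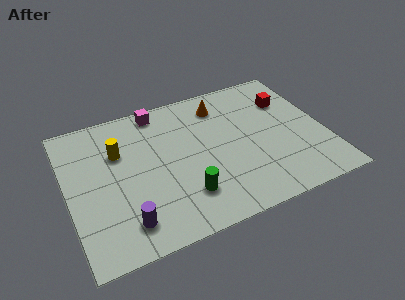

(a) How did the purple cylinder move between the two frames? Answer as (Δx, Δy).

(0.8, 0.4)

The purple cylinder started near (1.5, 1.1) and ended near (2.3, 1.5).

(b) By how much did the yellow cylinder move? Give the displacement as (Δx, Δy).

(1.2, 0.6)

From the two frames, the yellow cylinder sits at roughly (1.2, 4.9) before and (2.4, 5.5) after.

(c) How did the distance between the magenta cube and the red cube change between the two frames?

-1.4

The distance was about 7.4 in the first image and 6.0 in the second, so they moved 1.4 units closer together.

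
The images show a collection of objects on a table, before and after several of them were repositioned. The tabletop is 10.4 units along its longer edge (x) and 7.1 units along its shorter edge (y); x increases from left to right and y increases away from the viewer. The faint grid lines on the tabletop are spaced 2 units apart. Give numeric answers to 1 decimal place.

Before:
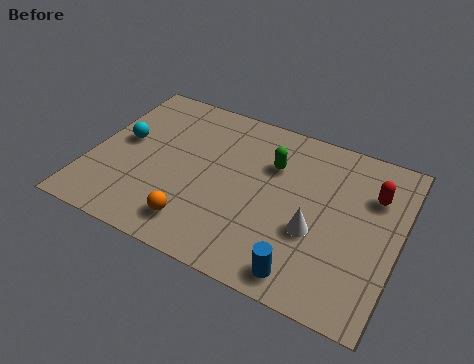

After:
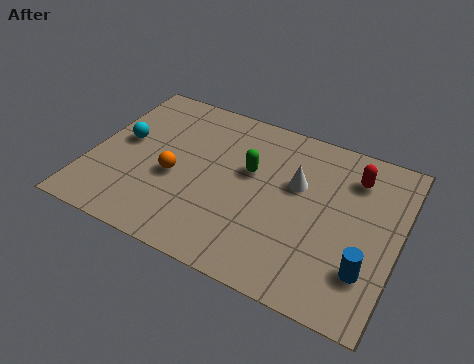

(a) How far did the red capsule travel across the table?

0.9

The red capsule was near (9.4, 5.0) before and (8.7, 5.5) after, so it travelled √(0.7² + 0.5²) ≈ 0.9 units.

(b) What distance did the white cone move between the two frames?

1.9

From (7.7, 2.7) to (6.9, 4.4), the white cone covered √(0.8² + 1.7²) ≈ 1.9 units.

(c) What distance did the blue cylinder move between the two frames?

2.1

The blue cylinder moved from about (7.6, 0.9) to (9.5, 1.9), a distance of √(1.9² + 1.0²) ≈ 2.1.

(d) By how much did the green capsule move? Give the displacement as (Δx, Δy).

(-0.7, -0.6)

The green capsule was at about (6.0, 4.9) and moved to about (5.3, 4.3).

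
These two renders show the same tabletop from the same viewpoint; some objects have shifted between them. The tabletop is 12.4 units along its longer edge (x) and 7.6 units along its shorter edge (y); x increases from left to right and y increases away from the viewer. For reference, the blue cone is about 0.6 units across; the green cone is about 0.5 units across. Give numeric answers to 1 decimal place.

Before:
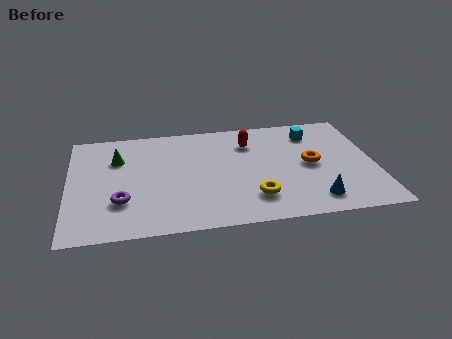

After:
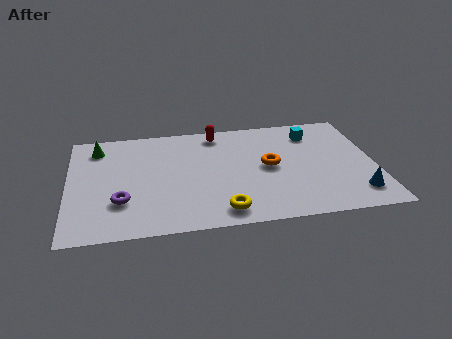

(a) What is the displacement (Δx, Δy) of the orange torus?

(-1.7, 0.1)

The orange torus started near (9.8, 3.8) and ended near (8.1, 3.9).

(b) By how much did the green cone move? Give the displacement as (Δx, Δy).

(-0.8, 0.9)

From the two frames, the green cone sits at roughly (2.0, 5.3) before and (1.2, 6.2) after.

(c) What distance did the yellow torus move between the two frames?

1.5

The yellow torus moved from about (7.4, 1.8) to (6.1, 1.1), a distance of √(1.3² + 0.7²) ≈ 1.5.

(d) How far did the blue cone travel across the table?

1.7

The blue cone moved from about (9.8, 1.3) to (11.5, 1.5), a distance of √(1.7² + 0.2²) ≈ 1.7.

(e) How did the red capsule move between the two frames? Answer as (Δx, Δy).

(-1.3, 0.9)

The red capsule started near (7.4, 5.7) and ended near (6.1, 6.6).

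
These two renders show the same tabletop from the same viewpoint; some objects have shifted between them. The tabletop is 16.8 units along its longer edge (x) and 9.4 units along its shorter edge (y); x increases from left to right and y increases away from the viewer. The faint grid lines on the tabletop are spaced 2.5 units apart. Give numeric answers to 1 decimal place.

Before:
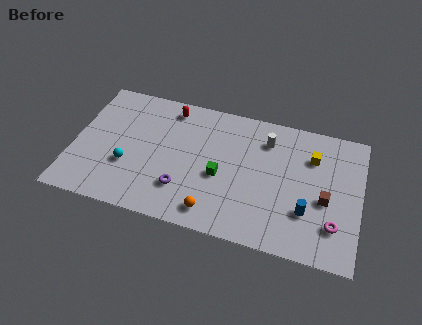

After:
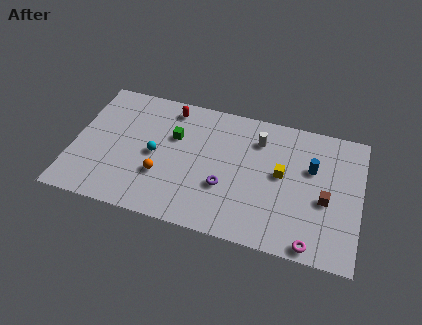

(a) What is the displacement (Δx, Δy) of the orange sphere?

(-3.2, 1.7)

The orange sphere started near (8.5, 1.4) and ended near (5.3, 3.1).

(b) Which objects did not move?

the red capsule and the brown cube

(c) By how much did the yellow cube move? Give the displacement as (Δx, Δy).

(-1.7, -1.7)

The yellow cube was at about (13.9, 6.8) and moved to about (12.2, 5.1).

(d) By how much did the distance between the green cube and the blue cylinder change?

+2.9

They were about 5.2 units apart before and 8.1 after — 2.9 units further apart.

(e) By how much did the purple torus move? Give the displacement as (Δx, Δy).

(2.4, 0.8)

The purple torus was at about (6.6, 2.5) and moved to about (9.0, 3.3).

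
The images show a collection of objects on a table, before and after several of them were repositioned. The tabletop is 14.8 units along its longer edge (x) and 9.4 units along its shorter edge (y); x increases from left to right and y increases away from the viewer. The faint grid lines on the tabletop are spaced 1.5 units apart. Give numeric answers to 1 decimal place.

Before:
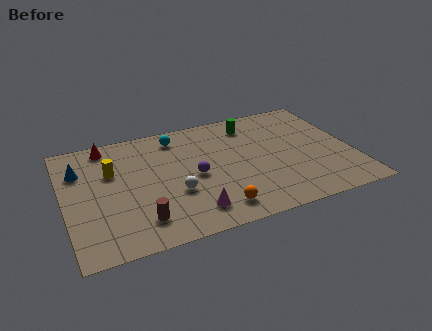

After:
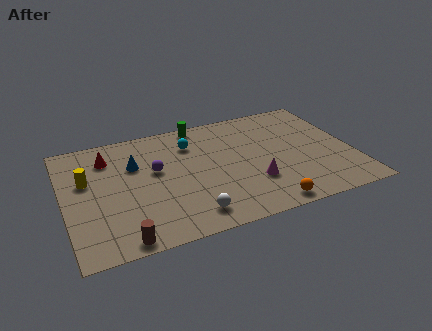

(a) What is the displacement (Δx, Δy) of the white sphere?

(0.6, -1.9)

From the two frames, the white sphere sits at roughly (5.5, 3.4) before and (6.1, 1.5) after.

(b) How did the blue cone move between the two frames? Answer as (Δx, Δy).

(2.8, -0.4)

The blue cone started near (0.9, 6.7) and ended near (3.7, 6.3).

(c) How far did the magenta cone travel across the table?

3.5

The magenta cone moved from about (6.2, 1.7) to (9.5, 2.9), a distance of √(3.3² + 1.2²) ≈ 3.5.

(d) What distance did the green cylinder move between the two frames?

2.8

The green cylinder was near (9.9, 7.7) before and (7.3, 8.6) after, so it travelled √(2.6² + 0.9²) ≈ 2.8 units.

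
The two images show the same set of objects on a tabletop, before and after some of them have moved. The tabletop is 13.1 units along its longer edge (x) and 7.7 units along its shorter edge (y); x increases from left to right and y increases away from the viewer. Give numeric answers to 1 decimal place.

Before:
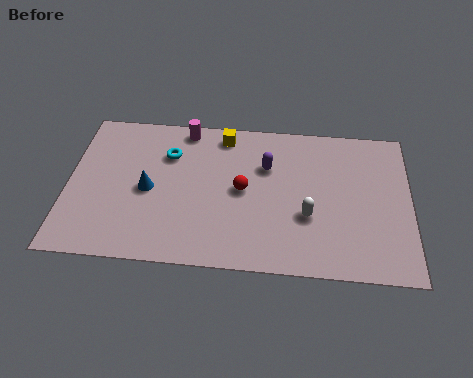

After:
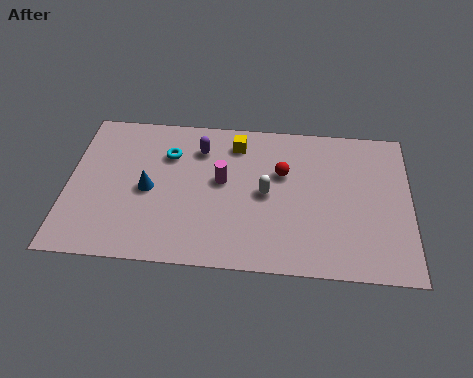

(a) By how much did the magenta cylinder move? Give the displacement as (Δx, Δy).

(1.5, -2.6)

The magenta cylinder was at about (4.4, 6.9) and moved to about (5.9, 4.3).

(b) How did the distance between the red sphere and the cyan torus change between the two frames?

+1.1

They were about 3.3 units apart before and 4.4 after — 1.1 units further apart.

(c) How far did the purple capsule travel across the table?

2.7

The purple capsule moved from about (7.6, 5.2) to (5.0, 5.9), a distance of √(2.6² + 0.7²) ≈ 2.7.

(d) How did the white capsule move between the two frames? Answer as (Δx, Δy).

(-1.6, 1.0)

The white capsule started near (9.2, 2.8) and ended near (7.6, 3.8).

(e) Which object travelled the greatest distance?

the magenta cylinder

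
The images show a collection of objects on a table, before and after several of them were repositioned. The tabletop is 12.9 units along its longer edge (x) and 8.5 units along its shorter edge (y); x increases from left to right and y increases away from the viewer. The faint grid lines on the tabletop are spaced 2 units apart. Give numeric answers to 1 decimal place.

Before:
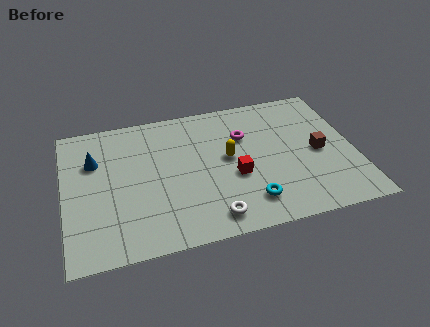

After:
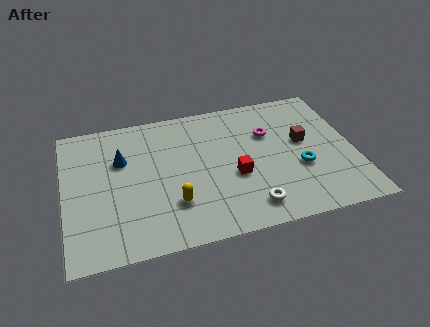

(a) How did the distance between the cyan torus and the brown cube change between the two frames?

-2.4

The distance was about 4.0 in the first image and 1.6 in the second, so they moved 2.4 units closer together.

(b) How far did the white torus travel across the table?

1.7

The white torus was near (6.3, 1.2) before and (8.0, 1.4) after, so it travelled √(1.7² + 0.2²) ≈ 1.7 units.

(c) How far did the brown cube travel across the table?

1.0

The brown cube moved from about (11.3, 4.0) to (10.7, 4.8), a distance of √(0.6² + 0.8²) ≈ 1.0.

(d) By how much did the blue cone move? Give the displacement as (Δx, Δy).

(1.2, -0.2)

The blue cone started near (1.4, 5.8) and ended near (2.6, 5.6).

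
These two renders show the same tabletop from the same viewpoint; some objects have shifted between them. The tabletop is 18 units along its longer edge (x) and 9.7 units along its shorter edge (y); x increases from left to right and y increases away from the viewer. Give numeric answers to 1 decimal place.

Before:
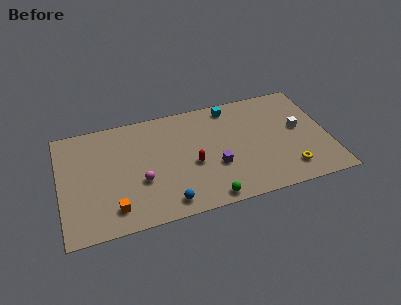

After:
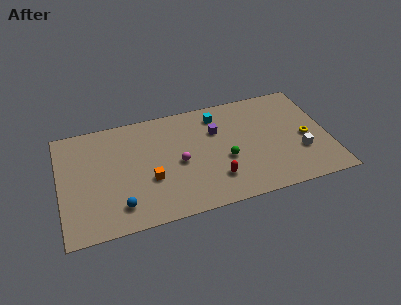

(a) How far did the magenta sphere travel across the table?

2.8

The magenta sphere moved from about (5.3, 3.6) to (7.9, 4.5), a distance of √(2.6² + 0.9²) ≈ 2.8.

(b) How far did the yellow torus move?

2.9

The yellow torus moved from about (15.1, 1.9) to (16.5, 4.4), a distance of √(1.4² + 2.5²) ≈ 2.9.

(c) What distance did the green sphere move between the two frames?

3.3

The green sphere moved from about (9.6, 0.9) to (11.0, 3.9), a distance of √(1.4² + 3.0²) ≈ 3.3.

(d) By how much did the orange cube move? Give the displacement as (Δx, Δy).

(2.5, 1.8)

The orange cube was at about (3.4, 1.8) and moved to about (5.9, 3.6).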